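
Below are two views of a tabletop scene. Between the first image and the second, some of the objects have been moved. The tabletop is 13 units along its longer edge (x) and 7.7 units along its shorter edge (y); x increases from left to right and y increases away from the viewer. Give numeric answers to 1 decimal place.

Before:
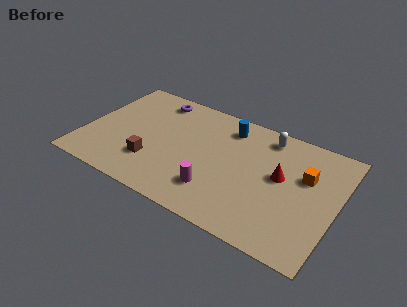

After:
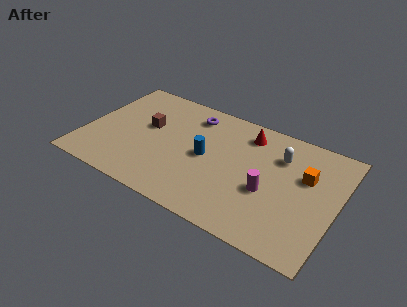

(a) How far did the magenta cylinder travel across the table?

2.8

The magenta cylinder was near (7.1, 1.9) before and (9.6, 3.1) after, so it travelled √(2.5² + 1.2²) ≈ 2.8 units.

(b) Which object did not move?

the orange cube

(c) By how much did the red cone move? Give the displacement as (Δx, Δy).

(-2.0, 2.0)

From the two frames, the red cone sits at roughly (10.1, 4.3) before and (8.1, 6.3) after.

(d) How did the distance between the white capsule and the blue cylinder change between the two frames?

+2.0

They were about 2.0 units apart before and 4.0 after — 2.0 units further apart.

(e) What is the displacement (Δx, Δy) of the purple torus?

(2.0, -0.3)

From the two frames, the purple torus sits at roughly (3.2, 6.6) before and (5.2, 6.3) after.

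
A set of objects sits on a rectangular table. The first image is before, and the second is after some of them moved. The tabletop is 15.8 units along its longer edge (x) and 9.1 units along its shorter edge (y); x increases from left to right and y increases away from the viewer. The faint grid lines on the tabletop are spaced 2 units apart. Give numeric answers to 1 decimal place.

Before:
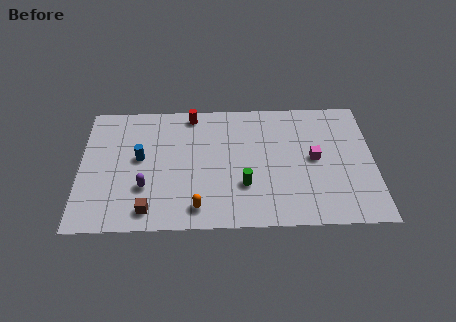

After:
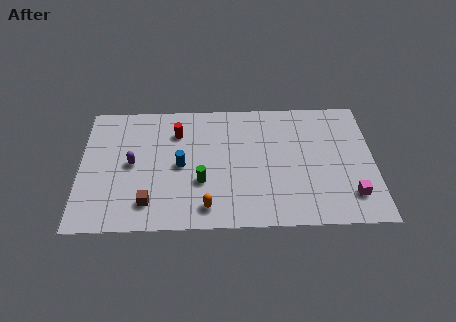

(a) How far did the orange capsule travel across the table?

0.5

From (6.3, 1.4) to (6.8, 1.4), the orange capsule covered √(0.5² + 0.0²) ≈ 0.5 units.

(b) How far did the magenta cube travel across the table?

3.3

From (12.6, 4.7) to (14.5, 2.0), the magenta cube covered √(1.9² + 2.7²) ≈ 3.3 units.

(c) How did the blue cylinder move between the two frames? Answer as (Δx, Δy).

(2.2, -0.6)

The blue cylinder was at about (3.2, 5.0) and moved to about (5.4, 4.4).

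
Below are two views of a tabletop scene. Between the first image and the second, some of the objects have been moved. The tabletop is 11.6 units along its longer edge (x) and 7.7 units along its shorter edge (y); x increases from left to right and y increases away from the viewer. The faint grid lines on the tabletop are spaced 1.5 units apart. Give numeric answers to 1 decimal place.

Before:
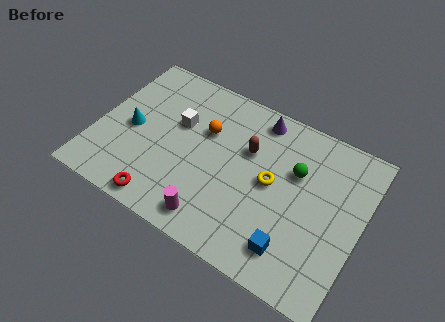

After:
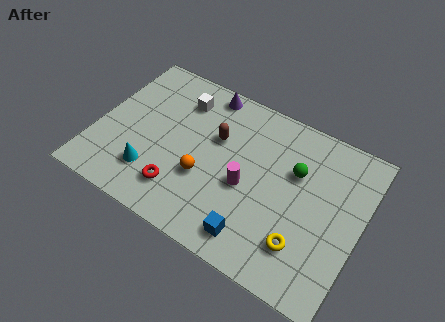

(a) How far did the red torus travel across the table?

1.1

From (3.4, 0.8) to (4.0, 1.7), the red torus covered √(0.6² + 0.9²) ≈ 1.1 units.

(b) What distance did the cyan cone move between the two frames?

2.1

The cyan cone moved from about (1.5, 3.6) to (2.7, 1.9), a distance of √(1.2² + 1.7²) ≈ 2.1.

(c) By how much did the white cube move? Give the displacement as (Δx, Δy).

(-0.1, 1.2)

The white cube was at about (3.4, 4.8) and moved to about (3.3, 6.0).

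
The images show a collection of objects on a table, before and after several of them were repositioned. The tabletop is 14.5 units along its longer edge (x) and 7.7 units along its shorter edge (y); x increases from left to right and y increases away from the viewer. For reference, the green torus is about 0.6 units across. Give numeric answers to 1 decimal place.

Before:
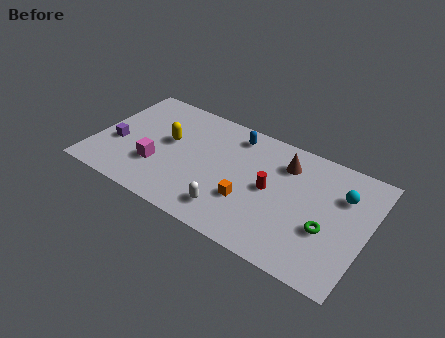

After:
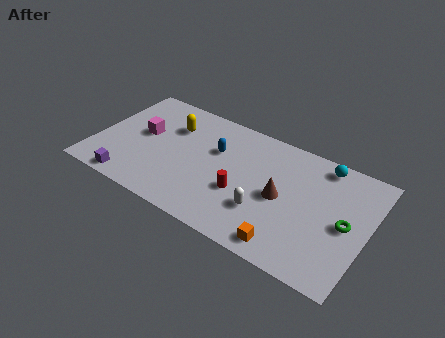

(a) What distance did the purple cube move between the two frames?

2.5

The purple cube was near (1.2, 3.0) before and (2.3, 0.8) after, so it travelled √(1.1² + 2.2²) ≈ 2.5 units.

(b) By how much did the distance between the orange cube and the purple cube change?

+1.2

They were about 7.2 units apart before and 8.4 after — 1.2 units further apart.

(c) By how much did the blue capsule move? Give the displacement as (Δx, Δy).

(-0.8, -1.5)

The blue capsule was at about (7.1, 6.5) and moved to about (6.3, 5.0).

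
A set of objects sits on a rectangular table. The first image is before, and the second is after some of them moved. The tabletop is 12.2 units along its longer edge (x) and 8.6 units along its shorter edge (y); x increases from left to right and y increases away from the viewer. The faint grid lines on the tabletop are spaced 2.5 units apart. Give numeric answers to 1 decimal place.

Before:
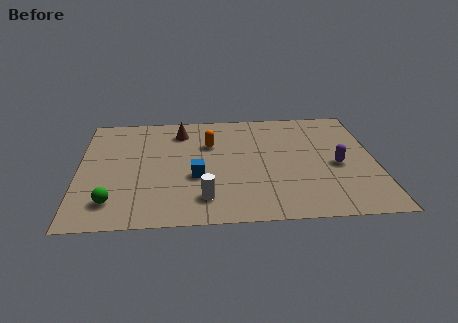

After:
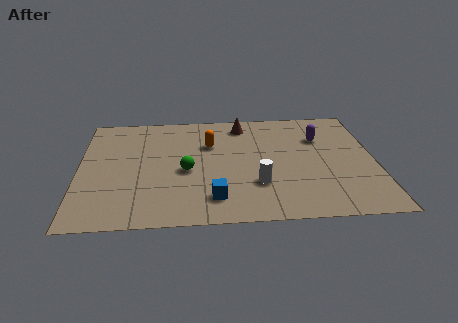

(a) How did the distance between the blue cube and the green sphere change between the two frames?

-1.4

The distance was about 3.8 in the first image and 2.4 in the second, so they moved 1.4 units closer together.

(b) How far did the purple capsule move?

2.3

From (10.6, 3.8) to (10.0, 6.0), the purple capsule covered √(0.6² + 2.2²) ≈ 2.3 units.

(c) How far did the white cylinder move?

2.4

The white cylinder moved from about (5.1, 1.7) to (7.3, 2.6), a distance of √(2.2² + 0.9²) ≈ 2.4.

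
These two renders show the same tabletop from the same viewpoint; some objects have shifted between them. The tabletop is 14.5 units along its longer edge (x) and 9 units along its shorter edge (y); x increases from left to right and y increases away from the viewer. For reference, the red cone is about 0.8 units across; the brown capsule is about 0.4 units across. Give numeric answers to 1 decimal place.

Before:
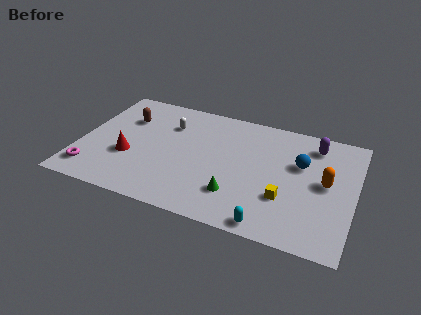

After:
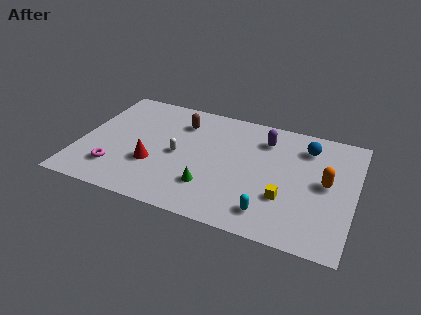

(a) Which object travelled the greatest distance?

the brown capsule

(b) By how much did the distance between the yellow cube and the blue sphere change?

+1.4

They were about 2.9 units apart before and 4.3 after — 1.4 units further apart.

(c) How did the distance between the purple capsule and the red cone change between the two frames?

-3.5

The distance was about 10.3 in the first image and 6.8 in the second, so they moved 3.5 units closer together.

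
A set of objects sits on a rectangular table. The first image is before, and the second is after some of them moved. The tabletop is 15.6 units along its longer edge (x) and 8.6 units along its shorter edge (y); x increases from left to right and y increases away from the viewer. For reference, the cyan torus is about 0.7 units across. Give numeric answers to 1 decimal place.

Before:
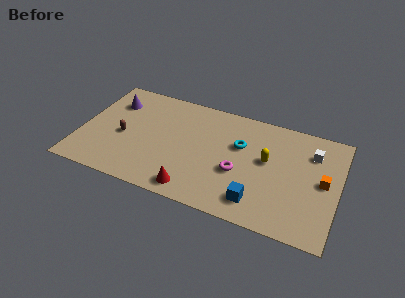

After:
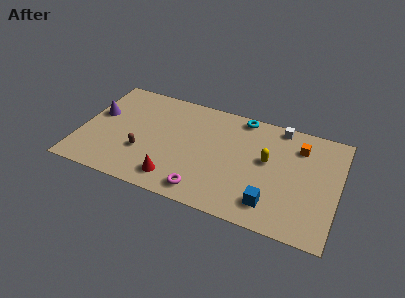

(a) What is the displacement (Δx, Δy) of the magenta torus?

(-1.9, -2.2)

From the two frames, the magenta torus sits at roughly (9.7, 3.4) before and (7.8, 1.2) after.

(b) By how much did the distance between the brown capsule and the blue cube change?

-0.7

The distance was about 8.7 in the first image and 8.0 in the second, so they moved 0.7 units closer together.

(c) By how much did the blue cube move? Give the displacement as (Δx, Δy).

(0.8, 0.1)

The blue cube started near (11.0, 1.6) and ended near (11.8, 1.7).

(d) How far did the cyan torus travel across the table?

2.3

The cyan torus moved from about (9.6, 5.5) to (9.5, 7.8), a distance of √(0.1² + 2.3²) ≈ 2.3.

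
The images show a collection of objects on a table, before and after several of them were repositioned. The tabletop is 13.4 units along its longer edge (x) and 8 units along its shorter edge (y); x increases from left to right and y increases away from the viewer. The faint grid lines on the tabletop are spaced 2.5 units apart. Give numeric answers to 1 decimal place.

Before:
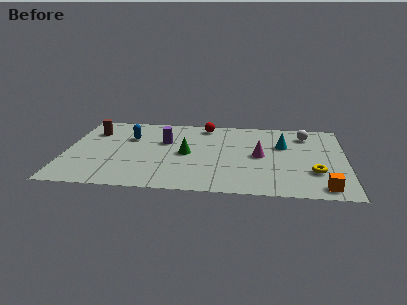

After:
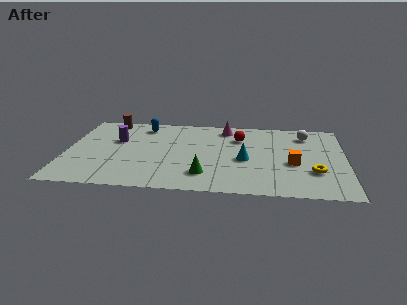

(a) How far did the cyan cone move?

2.5

The cyan cone was near (10.4, 5.2) before and (8.6, 3.5) after, so it travelled √(1.8² + 1.7²) ≈ 2.5 units.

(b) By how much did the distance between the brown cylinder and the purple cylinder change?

-1.4

They were about 3.6 units apart before and 2.2 after — 1.4 units closer together.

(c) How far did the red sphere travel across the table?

2.1

The red sphere moved from about (6.6, 7.0) to (8.3, 5.8), a distance of √(1.7² + 1.2²) ≈ 2.1.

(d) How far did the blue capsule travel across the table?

1.4

The blue capsule was near (3.0, 5.4) before and (3.6, 6.7) after, so it travelled √(0.6² + 1.3²) ≈ 1.4 units.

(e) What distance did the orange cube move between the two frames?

2.7

The orange cube moved from about (12.3, 1.0) to (10.9, 3.3), a distance of √(1.4² + 2.3²) ≈ 2.7.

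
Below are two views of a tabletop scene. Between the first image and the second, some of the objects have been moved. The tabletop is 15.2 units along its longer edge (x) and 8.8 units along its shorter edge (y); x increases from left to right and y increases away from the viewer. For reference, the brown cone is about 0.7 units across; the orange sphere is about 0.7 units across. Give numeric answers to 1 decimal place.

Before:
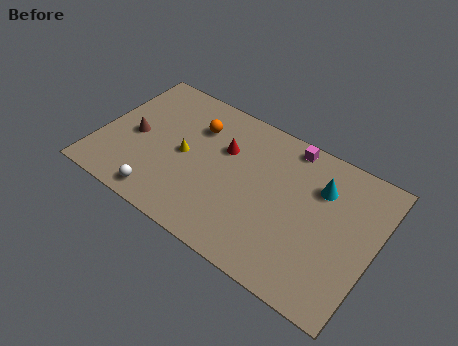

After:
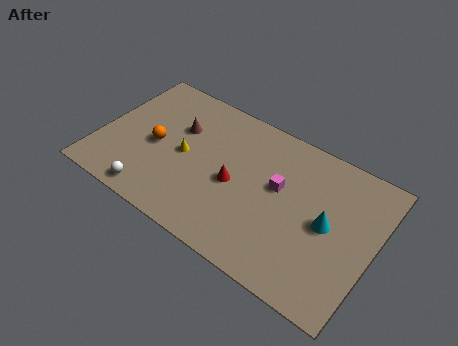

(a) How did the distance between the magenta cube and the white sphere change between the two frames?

-1.5

They were about 9.1 units apart before and 7.6 after — 1.5 units closer together.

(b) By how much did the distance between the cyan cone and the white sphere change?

+0.3

Before: roughly 9.5 units apart; after: 9.8. That's 0.3 units further apart.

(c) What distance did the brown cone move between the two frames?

2.8

From (1.9, 4.1) to (4.1, 5.8), the brown cone covered √(2.2² + 1.7²) ≈ 2.8 units.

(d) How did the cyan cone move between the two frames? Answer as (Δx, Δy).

(0.7, -1.9)

From the two frames, the cyan cone sits at roughly (12.0, 6.3) before and (12.7, 4.4) after.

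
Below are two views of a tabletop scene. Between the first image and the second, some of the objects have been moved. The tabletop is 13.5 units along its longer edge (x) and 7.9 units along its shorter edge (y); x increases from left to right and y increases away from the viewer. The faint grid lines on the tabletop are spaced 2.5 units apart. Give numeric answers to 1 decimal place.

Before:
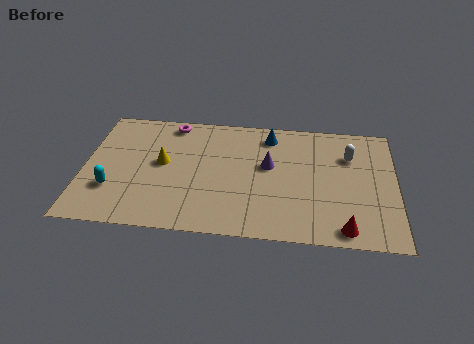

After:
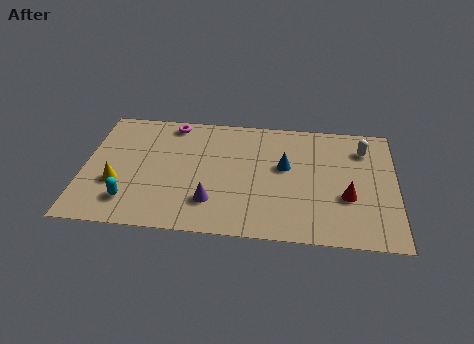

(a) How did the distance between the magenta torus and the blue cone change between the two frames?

+1.2

The distance was about 4.3 in the first image and 5.5 in the second, so they moved 1.2 units further apart.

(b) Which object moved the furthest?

the purple cone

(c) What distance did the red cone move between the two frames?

2.0

The red cone moved from about (11.3, 0.9) to (11.4, 2.9), a distance of √(0.1² + 2.0²) ≈ 2.0.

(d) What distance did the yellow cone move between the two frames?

2.4

From (3.4, 4.3) to (1.5, 2.8), the yellow cone covered √(1.9² + 1.5²) ≈ 2.4 units.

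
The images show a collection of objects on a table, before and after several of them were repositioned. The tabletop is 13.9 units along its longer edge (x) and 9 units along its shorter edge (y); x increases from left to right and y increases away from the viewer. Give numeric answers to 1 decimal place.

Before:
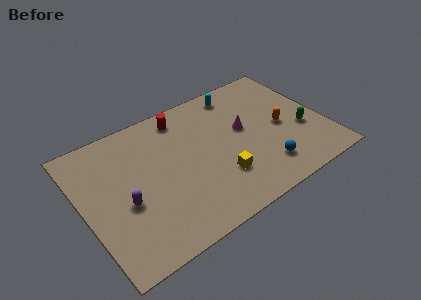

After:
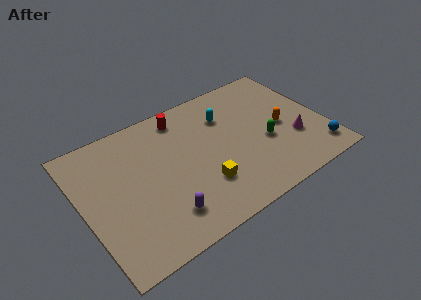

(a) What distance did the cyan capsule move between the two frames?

1.6

The cyan capsule moved from about (9.6, 7.8) to (8.6, 6.5), a distance of √(1.0² + 1.3²) ≈ 1.6.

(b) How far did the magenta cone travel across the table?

3.3

The magenta cone moved from about (9.4, 5.1) to (12.0, 3.0), a distance of √(2.6² + 2.1²) ≈ 3.3.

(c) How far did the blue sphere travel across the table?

3.1

The blue sphere was near (10.0, 1.9) before and (13.1, 1.5) after, so it travelled √(3.1² + 0.4²) ≈ 3.1 units.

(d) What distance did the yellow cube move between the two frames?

1.0

The yellow cube moved from about (7.5, 2.6) to (6.5, 2.6), a distance of √(1.0² + 0.0²) ≈ 1.0.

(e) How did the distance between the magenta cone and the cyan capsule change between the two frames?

+2.2

Before: roughly 2.7 units apart; after: 4.9. That's 2.2 units further apart.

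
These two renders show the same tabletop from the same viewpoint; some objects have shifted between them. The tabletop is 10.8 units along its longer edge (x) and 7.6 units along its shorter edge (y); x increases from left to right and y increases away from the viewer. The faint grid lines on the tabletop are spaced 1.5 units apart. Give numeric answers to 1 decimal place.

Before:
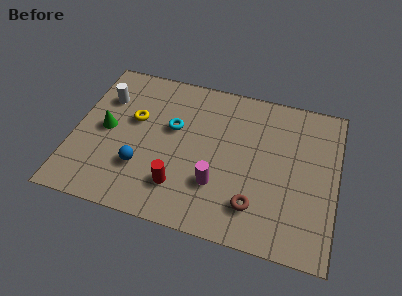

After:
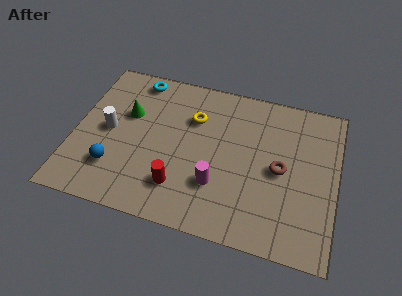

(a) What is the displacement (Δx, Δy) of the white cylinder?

(0.3, -1.6)

The white cylinder started near (1.1, 5.4) and ended near (1.4, 3.8).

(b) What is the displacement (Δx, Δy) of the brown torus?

(0.9, 2.0)

From the two frames, the brown torus sits at roughly (7.6, 1.7) before and (8.5, 3.7) after.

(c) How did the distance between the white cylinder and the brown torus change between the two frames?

-0.4

They were about 7.5 units apart before and 7.1 after — 0.4 units closer together.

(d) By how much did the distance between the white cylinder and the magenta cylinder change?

-1.0

The distance was about 5.8 in the first image and 4.8 in the second, so they moved 1.0 units closer together.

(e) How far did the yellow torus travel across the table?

2.5

From (2.4, 4.6) to (4.8, 5.3), the yellow torus covered √(2.4² + 0.7²) ≈ 2.5 units.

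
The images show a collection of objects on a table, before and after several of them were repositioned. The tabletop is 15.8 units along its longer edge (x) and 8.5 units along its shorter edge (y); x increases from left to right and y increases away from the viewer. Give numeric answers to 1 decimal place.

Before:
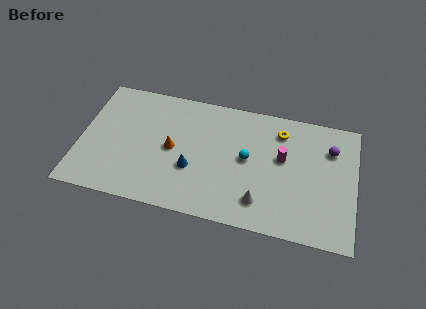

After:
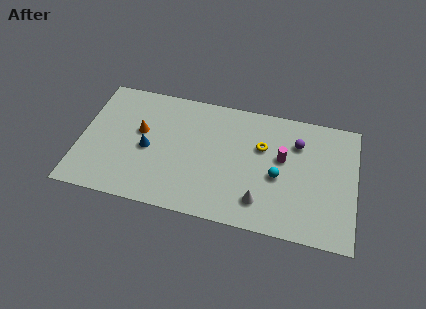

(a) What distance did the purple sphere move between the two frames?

1.9

The purple sphere moved from about (14.3, 6.2) to (12.4, 6.2), a distance of √(1.9² + 0.0²) ≈ 1.9.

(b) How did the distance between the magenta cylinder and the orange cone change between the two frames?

+1.8

The distance was about 6.4 in the first image and 8.2 in the second, so they moved 1.8 units further apart.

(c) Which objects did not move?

the white cone and the magenta cylinder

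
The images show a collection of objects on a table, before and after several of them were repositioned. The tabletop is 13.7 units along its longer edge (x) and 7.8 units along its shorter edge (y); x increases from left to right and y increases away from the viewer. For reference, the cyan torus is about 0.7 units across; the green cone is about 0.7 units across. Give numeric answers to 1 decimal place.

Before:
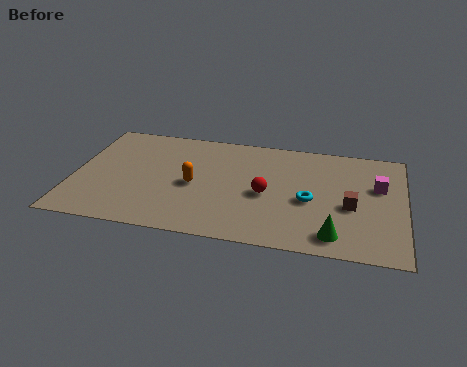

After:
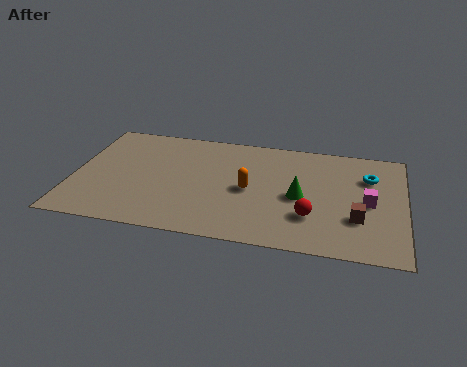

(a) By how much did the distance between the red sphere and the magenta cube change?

-2.1

The distance was about 4.8 in the first image and 2.7 in the second, so they moved 2.1 units closer together.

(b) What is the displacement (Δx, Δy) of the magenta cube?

(-0.4, -1.2)

From the two frames, the magenta cube sits at roughly (12.6, 4.9) before and (12.2, 3.7) after.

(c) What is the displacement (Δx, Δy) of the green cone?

(-1.5, 2.4)

From the two frames, the green cone sits at roughly (10.9, 1.2) before and (9.4, 3.6) after.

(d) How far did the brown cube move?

0.9

From (11.5, 3.3) to (11.8, 2.5), the brown cube covered √(0.3² + 0.8²) ≈ 0.9 units.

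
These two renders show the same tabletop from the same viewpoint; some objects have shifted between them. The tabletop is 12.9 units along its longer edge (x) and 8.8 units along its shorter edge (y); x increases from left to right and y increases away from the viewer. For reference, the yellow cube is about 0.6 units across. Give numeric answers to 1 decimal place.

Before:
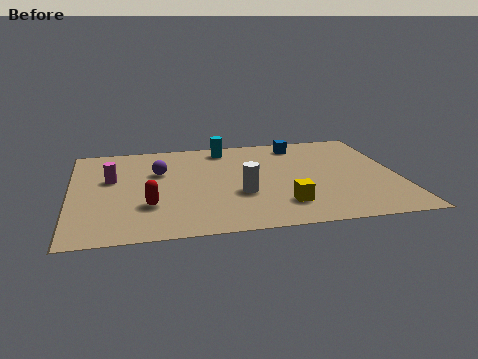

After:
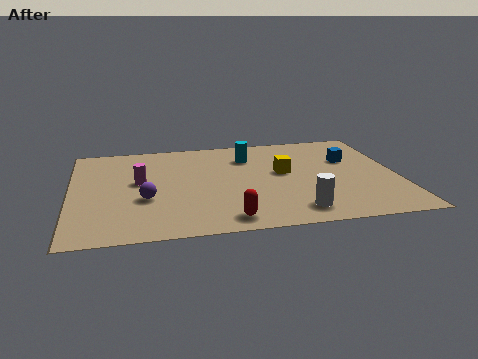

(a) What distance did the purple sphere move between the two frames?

2.5

From (3.5, 5.7) to (2.9, 3.3), the purple sphere covered √(0.6² + 2.4²) ≈ 2.5 units.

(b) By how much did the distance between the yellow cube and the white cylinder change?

+1.5

They were about 2.0 units apart before and 3.5 after — 1.5 units further apart.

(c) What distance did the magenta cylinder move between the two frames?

1.2

From (1.6, 5.3) to (2.7, 4.9), the magenta cylinder covered √(1.1² + 0.4²) ≈ 1.2 units.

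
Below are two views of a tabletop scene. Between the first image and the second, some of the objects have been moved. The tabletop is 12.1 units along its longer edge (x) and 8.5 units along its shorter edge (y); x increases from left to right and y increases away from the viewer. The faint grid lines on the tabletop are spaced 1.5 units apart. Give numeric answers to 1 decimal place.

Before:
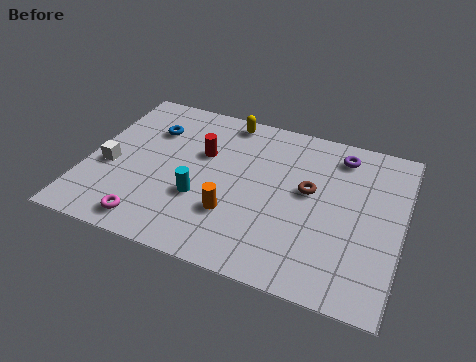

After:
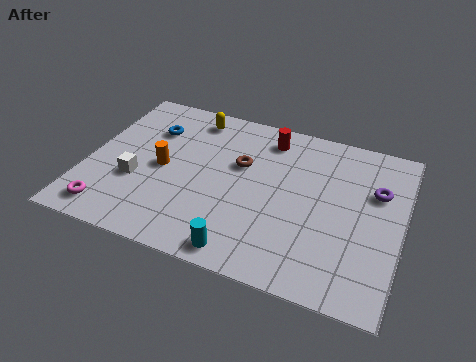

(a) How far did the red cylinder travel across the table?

2.9

From (4.3, 5.4) to (6.7, 7.1), the red cylinder covered √(2.4² + 1.7²) ≈ 2.9 units.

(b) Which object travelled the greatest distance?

the orange cylinder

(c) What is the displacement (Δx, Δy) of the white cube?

(1.1, -0.4)

The white cube started near (0.9, 3.5) and ended near (2.0, 3.1).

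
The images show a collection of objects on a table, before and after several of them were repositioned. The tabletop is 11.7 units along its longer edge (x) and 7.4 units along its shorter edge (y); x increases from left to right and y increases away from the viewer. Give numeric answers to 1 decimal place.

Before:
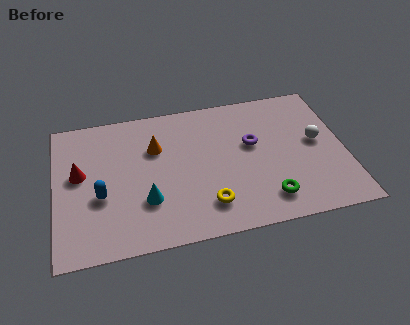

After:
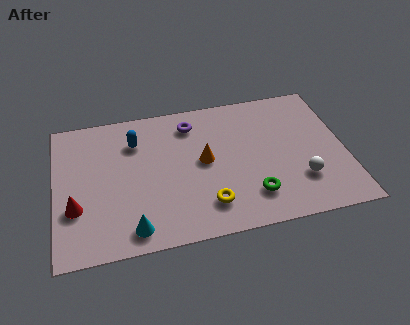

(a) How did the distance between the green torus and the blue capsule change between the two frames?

-0.9

Before: roughly 6.8 units apart; after: 5.9. That's 0.9 units closer together.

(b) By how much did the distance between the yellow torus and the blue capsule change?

+0.3

The distance was about 4.4 in the first image and 4.7 in the second, so they moved 0.3 units further apart.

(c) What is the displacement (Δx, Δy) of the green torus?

(-0.6, 0.3)

The green torus started near (8.4, 1.4) and ended near (7.8, 1.7).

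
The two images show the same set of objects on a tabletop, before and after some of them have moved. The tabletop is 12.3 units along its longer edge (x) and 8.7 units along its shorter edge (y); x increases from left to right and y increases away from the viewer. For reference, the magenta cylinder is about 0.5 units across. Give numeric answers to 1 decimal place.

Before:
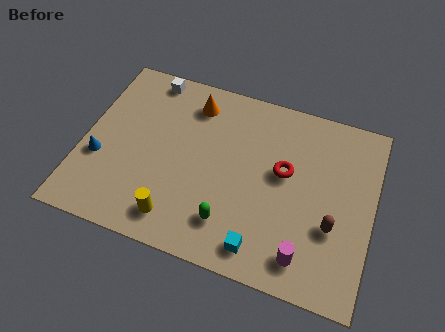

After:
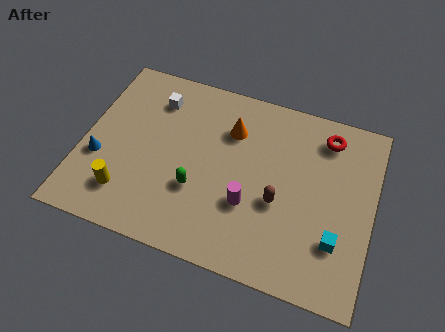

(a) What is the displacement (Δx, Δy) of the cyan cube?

(3.0, 1.3)

The cyan cube started near (7.9, 1.2) and ended near (10.9, 2.5).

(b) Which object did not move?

the blue cone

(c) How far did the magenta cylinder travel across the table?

3.0

The magenta cylinder moved from about (9.7, 1.4) to (7.2, 3.0), a distance of √(2.5² + 1.6²) ≈ 3.0.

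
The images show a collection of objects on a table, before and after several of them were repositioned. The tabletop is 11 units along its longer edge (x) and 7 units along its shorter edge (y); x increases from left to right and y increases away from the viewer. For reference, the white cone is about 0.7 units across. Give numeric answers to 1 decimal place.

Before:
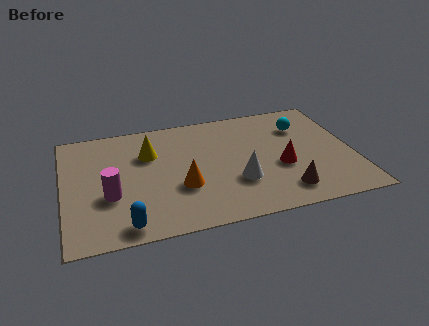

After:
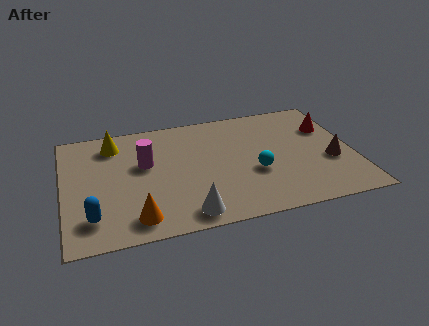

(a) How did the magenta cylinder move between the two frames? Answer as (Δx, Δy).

(1.4, 1.6)

From the two frames, the magenta cylinder sits at roughly (1.7, 2.6) before and (3.1, 4.2) after.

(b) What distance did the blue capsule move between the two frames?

1.4

The blue capsule moved from about (2.2, 0.8) to (1.0, 1.5), a distance of √(1.2² + 0.7²) ≈ 1.4.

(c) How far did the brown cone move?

2.4

The brown cone was near (8.2, 1.3) before and (10.1, 2.7) after, so it travelled √(1.9² + 1.4²) ≈ 2.4 units.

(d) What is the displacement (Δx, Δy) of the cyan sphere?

(-2.0, -2.4)

The cyan sphere started near (9.2, 5.1) and ended near (7.2, 2.7).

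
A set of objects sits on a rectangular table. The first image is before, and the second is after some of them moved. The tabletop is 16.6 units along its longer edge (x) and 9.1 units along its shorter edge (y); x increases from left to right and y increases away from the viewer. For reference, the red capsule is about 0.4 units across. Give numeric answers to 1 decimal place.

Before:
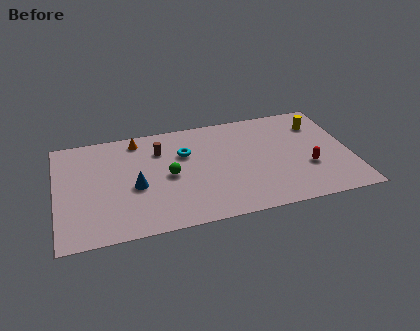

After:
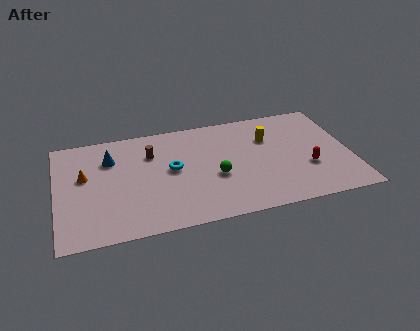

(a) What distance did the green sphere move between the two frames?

2.7

From (6.3, 4.4) to (8.9, 3.7), the green sphere covered √(2.6² + 0.7²) ≈ 2.7 units.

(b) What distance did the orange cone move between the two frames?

4.0

The orange cone moved from about (4.7, 7.9) to (1.6, 5.4), a distance of √(3.1² + 2.5²) ≈ 4.0.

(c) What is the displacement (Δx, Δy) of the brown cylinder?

(-0.5, -0.2)

From the two frames, the brown cylinder sits at roughly (5.9, 6.7) before and (5.4, 6.5) after.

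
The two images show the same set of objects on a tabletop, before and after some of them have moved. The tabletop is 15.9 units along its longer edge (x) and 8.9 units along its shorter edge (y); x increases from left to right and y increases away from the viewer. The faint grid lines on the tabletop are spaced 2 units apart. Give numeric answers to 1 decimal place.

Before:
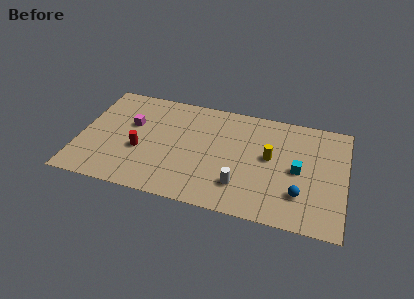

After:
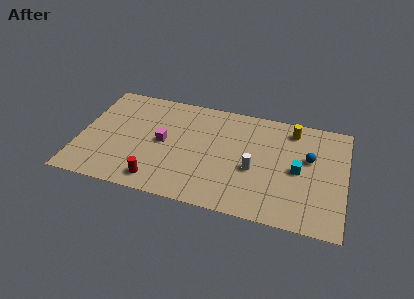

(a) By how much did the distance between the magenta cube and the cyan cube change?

-2.1

They were about 10.2 units apart before and 8.1 after — 2.1 units closer together.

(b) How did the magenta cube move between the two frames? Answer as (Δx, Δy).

(2.0, -1.0)

From the two frames, the magenta cube sits at roughly (3.0, 5.5) before and (5.0, 4.5) after.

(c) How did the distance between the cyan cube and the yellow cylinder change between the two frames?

+1.4

They were about 1.8 units apart before and 3.2 after — 1.4 units further apart.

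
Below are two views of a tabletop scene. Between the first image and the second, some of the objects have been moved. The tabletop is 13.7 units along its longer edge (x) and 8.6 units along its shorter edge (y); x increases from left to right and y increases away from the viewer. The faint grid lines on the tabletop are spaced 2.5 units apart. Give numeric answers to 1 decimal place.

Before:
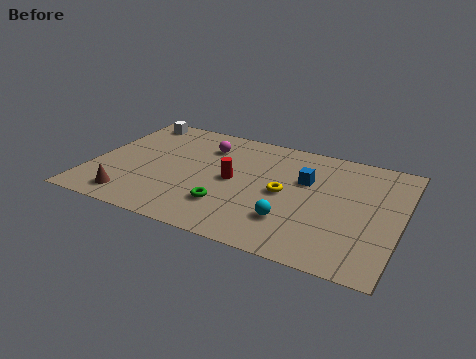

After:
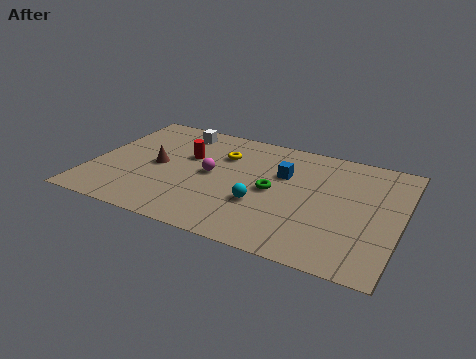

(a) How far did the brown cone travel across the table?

3.0

The brown cone moved from about (2.1, 1.3) to (2.9, 4.2), a distance of √(0.8² + 2.9²) ≈ 3.0.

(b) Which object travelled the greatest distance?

the yellow torus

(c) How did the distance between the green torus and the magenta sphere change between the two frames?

-1.7

Before: roughly 4.5 units apart; after: 2.8. That's 1.7 units closer together.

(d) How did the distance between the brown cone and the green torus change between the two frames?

+0.9

They were about 4.3 units apart before and 5.2 after — 0.9 units further apart.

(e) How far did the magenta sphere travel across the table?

2.2

The magenta sphere moved from about (4.8, 6.5) to (5.3, 4.4), a distance of √(0.5² + 2.1²) ≈ 2.2.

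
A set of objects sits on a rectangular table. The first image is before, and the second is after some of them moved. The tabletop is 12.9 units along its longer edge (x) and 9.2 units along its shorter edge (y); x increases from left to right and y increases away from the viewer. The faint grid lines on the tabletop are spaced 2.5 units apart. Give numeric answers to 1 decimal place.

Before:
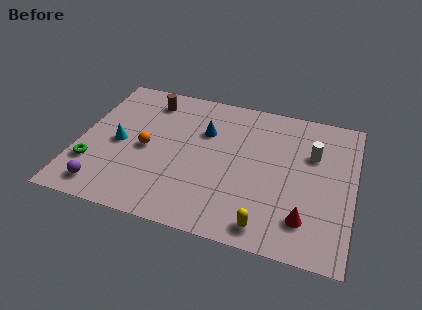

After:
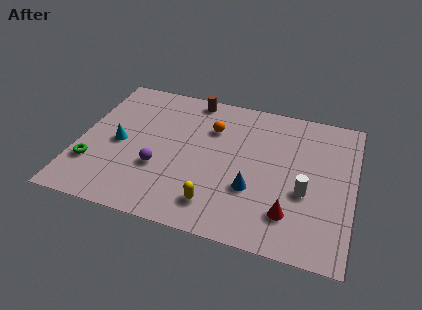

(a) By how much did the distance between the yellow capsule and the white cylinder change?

-0.9

The distance was about 5.3 in the first image and 4.4 in the second, so they moved 0.9 units closer together.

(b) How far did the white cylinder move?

2.5

The white cylinder was near (10.9, 6.1) before and (10.7, 3.6) after, so it travelled √(0.2² + 2.5²) ≈ 2.5 units.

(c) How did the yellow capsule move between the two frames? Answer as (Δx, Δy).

(-2.4, 0.6)

The yellow capsule started near (9.1, 1.1) and ended near (6.7, 1.7).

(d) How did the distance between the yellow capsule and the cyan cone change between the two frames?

-2.4

The distance was about 7.9 in the first image and 5.5 in the second, so they moved 2.4 units closer together.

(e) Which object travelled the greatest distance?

the blue cone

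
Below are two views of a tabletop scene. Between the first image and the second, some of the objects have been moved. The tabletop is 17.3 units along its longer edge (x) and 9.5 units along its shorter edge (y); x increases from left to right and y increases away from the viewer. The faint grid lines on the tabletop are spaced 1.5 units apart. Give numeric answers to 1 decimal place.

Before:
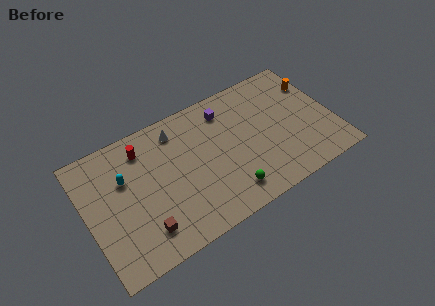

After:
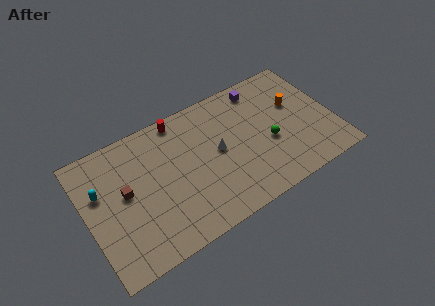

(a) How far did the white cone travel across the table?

3.8

From (6.7, 7.9) to (9.2, 5.0), the white cone covered √(2.5² + 2.9²) ≈ 3.8 units.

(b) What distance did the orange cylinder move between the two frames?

1.9

The orange cylinder was near (16.5, 6.9) before and (14.9, 5.9) after, so it travelled √(1.6² + 1.0²) ≈ 1.9 units.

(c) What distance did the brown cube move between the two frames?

3.3

From (3.5, 2.0) to (2.7, 5.2), the brown cube covered √(0.8² + 3.2²) ≈ 3.3 units.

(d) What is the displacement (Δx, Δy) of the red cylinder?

(2.7, 0.9)

The red cylinder started near (4.3, 7.7) and ended near (7.0, 8.6).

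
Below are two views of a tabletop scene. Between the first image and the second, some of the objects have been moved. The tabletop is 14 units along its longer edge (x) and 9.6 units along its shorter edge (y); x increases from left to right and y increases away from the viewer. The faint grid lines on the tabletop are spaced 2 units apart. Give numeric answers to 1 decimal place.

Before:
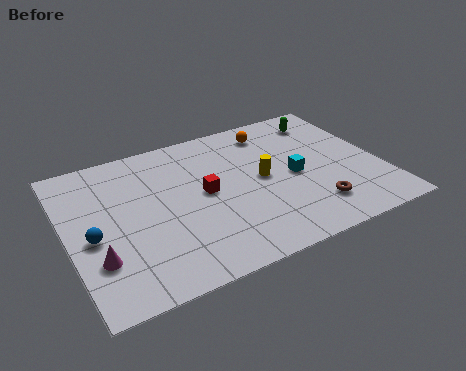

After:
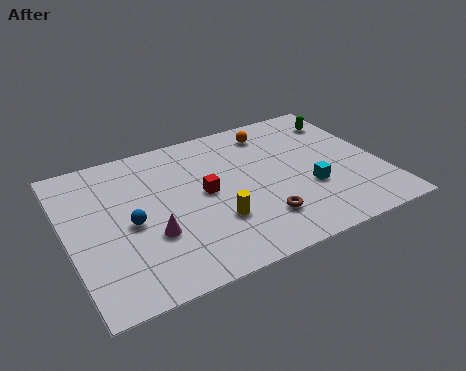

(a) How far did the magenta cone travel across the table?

2.5

The magenta cone moved from about (1.1, 2.8) to (3.5, 3.3), a distance of √(2.4² + 0.5²) ≈ 2.5.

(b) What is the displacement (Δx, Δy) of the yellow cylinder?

(-2.4, -1.9)

The yellow cylinder started near (8.7, 4.9) and ended near (6.3, 3.0).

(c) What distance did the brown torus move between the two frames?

2.4

The brown torus was near (10.6, 2.1) before and (8.2, 2.3) after, so it travelled √(2.4² + 0.2²) ≈ 2.4 units.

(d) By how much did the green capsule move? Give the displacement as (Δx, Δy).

(0.8, -0.3)

The green capsule started near (12.1, 7.9) and ended near (12.9, 7.6).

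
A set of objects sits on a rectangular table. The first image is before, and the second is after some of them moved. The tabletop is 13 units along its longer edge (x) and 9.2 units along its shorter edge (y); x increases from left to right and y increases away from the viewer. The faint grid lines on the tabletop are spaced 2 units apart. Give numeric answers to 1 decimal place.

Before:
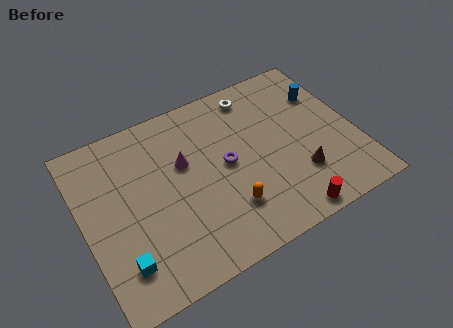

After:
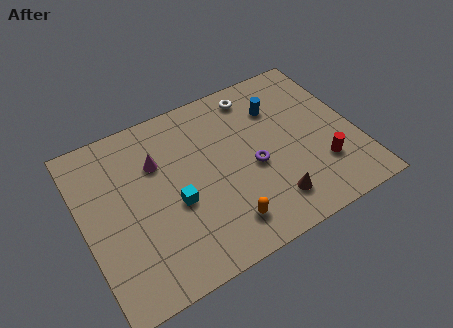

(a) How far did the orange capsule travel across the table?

0.8

From (6.5, 2.4) to (6.2, 1.7), the orange capsule covered √(0.3² + 0.7²) ≈ 0.8 units.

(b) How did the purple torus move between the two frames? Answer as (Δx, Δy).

(1.2, -0.7)

From the two frames, the purple torus sits at roughly (6.8, 4.7) before and (8.0, 4.0) after.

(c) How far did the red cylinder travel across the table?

2.7

The red cylinder was near (9.1, 0.8) before and (11.1, 2.6) after, so it travelled √(2.0² + 1.8²) ≈ 2.7 units.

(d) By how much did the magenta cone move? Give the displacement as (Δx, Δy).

(-1.2, 0.6)

The magenta cone was at about (4.9, 5.7) and moved to about (3.7, 6.3).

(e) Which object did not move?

the white torus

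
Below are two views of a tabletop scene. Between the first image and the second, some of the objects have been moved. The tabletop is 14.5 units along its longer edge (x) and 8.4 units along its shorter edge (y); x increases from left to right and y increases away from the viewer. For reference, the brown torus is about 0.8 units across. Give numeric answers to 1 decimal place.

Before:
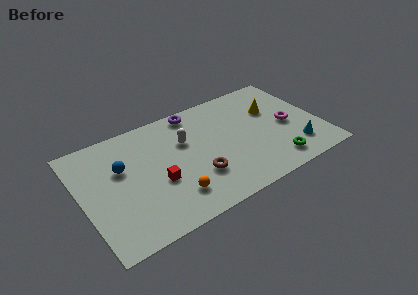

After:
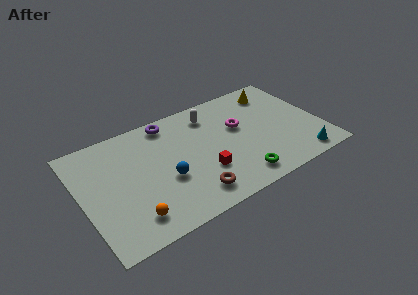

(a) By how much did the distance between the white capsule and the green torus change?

-0.8

They were about 6.4 units apart before and 5.6 after — 0.8 units closer together.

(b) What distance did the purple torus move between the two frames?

1.6

From (7.3, 7.5) to (5.7, 7.4), the purple torus covered √(1.6² + 0.1²) ≈ 1.6 units.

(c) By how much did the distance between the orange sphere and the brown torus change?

+1.9

They were about 1.7 units apart before and 3.6 after — 1.9 units further apart.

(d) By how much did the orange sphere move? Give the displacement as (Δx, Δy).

(-2.5, -0.3)

The orange sphere was at about (5.1, 1.9) and moved to about (2.6, 1.6).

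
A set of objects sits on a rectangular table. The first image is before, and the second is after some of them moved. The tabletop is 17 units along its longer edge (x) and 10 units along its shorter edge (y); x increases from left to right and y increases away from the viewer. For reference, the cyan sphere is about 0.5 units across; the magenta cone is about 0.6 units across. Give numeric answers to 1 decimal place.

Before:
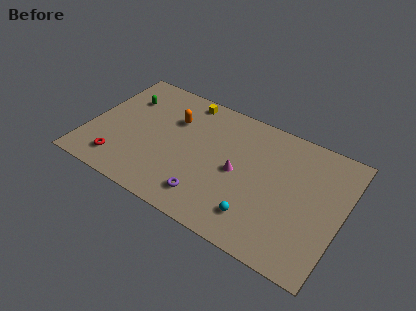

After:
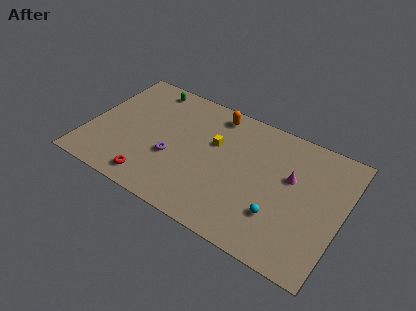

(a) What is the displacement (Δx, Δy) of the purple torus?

(-2.7, 1.9)

From the two frames, the purple torus sits at roughly (8.5, 1.9) before and (5.8, 3.8) after.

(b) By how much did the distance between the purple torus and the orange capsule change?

-0.5

Before: roughly 5.9 units apart; after: 5.4. That's 0.5 units closer together.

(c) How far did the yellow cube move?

3.5

From (5.9, 8.9) to (8.3, 6.3), the yellow cube covered √(2.4² + 2.6²) ≈ 3.5 units.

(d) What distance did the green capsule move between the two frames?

2.1

From (2.0, 7.2) to (3.3, 8.8), the green capsule covered √(1.3² + 1.6²) ≈ 2.1 units.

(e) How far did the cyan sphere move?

1.5

From (11.8, 2.1) to (13.1, 2.9), the cyan sphere covered √(1.3² + 0.8²) ≈ 1.5 units.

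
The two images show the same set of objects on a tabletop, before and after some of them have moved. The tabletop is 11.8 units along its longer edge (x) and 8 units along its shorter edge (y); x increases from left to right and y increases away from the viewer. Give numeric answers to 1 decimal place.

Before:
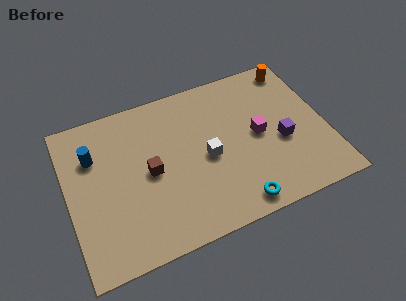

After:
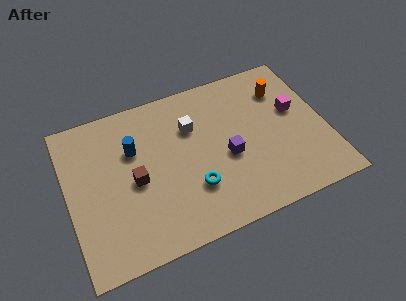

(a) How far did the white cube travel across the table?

1.9

The white cube moved from about (6.3, 3.7) to (5.8, 5.5), a distance of √(0.5² + 1.8²) ≈ 1.9.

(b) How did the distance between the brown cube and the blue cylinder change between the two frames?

-1.3

The distance was about 2.9 in the first image and 1.6 in the second, so they moved 1.3 units closer together.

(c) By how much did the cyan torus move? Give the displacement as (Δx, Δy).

(-1.8, 1.5)

From the two frames, the cyan torus sits at roughly (7.3, 0.9) before and (5.5, 2.4) after.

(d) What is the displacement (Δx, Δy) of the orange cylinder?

(-0.7, -1.0)

The orange cylinder was at about (10.8, 7.0) and moved to about (10.1, 6.0).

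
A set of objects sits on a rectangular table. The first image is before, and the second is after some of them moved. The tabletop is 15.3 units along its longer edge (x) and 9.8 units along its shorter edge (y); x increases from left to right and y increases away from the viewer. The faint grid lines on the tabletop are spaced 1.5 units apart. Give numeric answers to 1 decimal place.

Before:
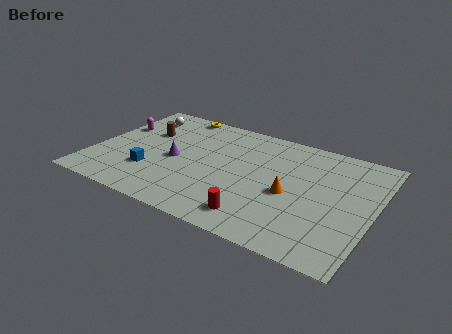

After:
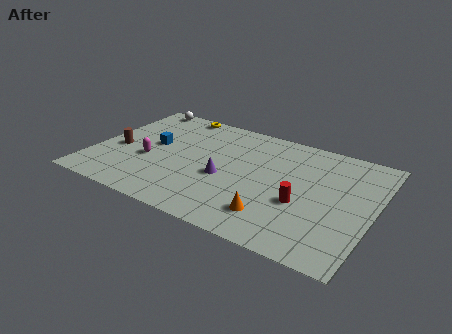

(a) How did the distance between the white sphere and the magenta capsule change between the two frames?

+3.5

The distance was about 1.8 in the first image and 5.3 in the second, so they moved 3.5 units further apart.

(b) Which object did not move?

the yellow torus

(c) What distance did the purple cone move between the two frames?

2.8

The purple cone moved from about (4.5, 4.5) to (7.3, 4.1), a distance of √(2.8² + 0.4²) ≈ 2.8.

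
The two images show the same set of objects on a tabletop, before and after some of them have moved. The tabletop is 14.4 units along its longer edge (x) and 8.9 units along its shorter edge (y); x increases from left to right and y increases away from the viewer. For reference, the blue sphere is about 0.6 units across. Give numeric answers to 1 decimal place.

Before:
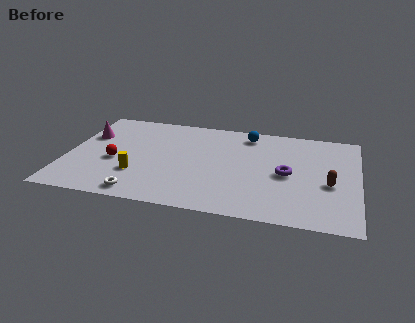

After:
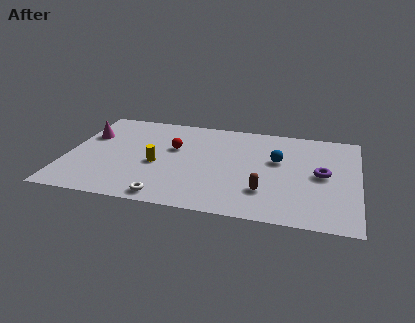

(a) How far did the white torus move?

1.3

The white torus was near (3.9, 1.0) before and (5.2, 0.9) after, so it travelled √(1.3² + 0.1²) ≈ 1.3 units.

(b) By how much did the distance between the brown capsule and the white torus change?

-4.6

Before: roughly 9.5 units apart; after: 4.9. That's 4.6 units closer together.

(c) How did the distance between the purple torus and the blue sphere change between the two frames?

-1.6

They were about 4.0 units apart before and 2.4 after — 1.6 units closer together.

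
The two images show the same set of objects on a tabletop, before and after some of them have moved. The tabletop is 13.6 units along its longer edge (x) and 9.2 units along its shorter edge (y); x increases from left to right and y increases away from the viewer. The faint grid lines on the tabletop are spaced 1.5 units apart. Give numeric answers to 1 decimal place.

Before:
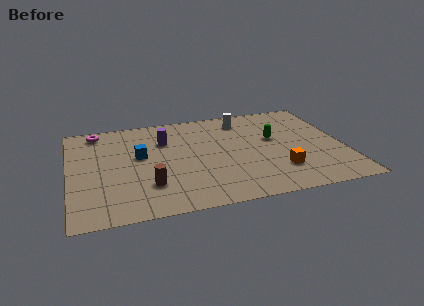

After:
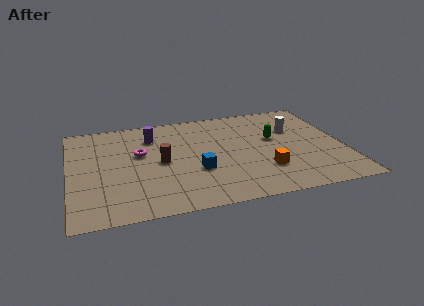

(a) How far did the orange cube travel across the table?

0.7

From (10.2, 2.4) to (9.5, 2.6), the orange cube covered √(0.7² + 0.2²) ≈ 0.7 units.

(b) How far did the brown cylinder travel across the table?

2.1

The brown cylinder moved from about (3.8, 2.5) to (4.5, 4.5), a distance of √(0.7² + 2.0²) ≈ 2.1.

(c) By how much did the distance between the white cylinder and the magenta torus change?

+0.5

They were about 7.3 units apart before and 7.8 after — 0.5 units further apart.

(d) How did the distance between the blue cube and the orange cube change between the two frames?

-3.9

Before: roughly 7.3 units apart; after: 3.4. That's 3.9 units closer together.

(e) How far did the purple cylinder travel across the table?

0.8

The purple cylinder moved from about (4.8, 6.5) to (4.2, 7.0), a distance of √(0.6² + 0.5²) ≈ 0.8.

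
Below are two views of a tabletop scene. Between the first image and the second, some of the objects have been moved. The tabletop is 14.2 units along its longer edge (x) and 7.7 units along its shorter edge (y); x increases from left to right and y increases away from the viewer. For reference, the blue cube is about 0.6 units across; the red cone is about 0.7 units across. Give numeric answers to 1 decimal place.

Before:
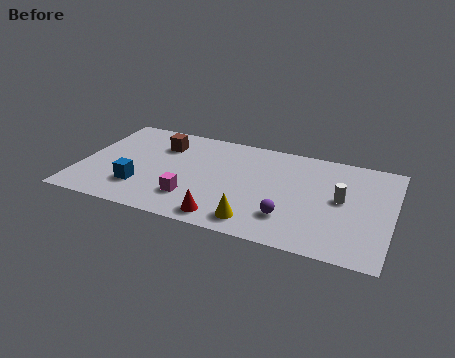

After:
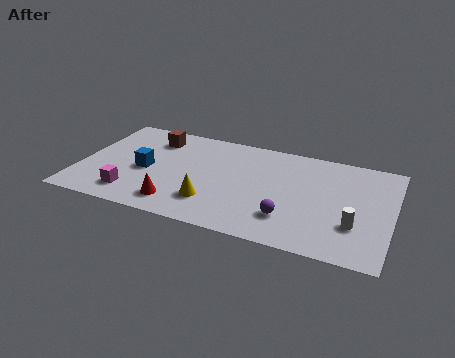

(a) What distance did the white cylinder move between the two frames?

1.8

The white cylinder was near (11.9, 4.1) before and (12.6, 2.4) after, so it travelled √(0.7² + 1.7²) ≈ 1.8 units.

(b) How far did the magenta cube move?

2.7

From (5.3, 2.0) to (2.6, 1.5), the magenta cube covered √(2.7² + 0.5²) ≈ 2.7 units.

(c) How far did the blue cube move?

1.4

The blue cube moved from about (2.9, 2.1) to (3.0, 3.5), a distance of √(0.1² + 1.4²) ≈ 1.4.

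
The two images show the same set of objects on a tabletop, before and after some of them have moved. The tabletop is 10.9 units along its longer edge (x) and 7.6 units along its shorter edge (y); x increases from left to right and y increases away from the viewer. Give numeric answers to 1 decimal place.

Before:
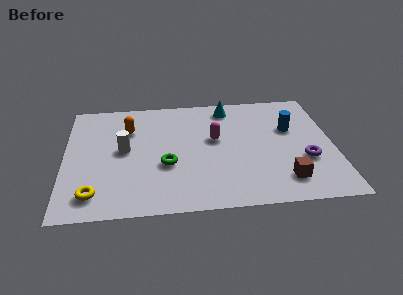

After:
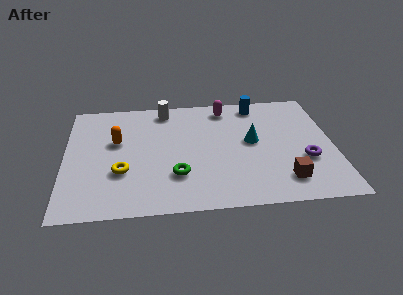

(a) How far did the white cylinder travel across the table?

3.1

The white cylinder moved from about (2.4, 4.0) to (4.1, 6.6), a distance of √(1.7² + 2.6²) ≈ 3.1.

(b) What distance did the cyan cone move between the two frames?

2.6

The cyan cone was near (6.7, 6.5) before and (7.6, 4.1) after, so it travelled √(0.9² + 2.4²) ≈ 2.6 units.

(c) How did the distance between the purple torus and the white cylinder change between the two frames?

-0.6

Before: roughly 7.4 units apart; after: 6.8. That's 0.6 units closer together.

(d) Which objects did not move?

the purple torus and the brown cube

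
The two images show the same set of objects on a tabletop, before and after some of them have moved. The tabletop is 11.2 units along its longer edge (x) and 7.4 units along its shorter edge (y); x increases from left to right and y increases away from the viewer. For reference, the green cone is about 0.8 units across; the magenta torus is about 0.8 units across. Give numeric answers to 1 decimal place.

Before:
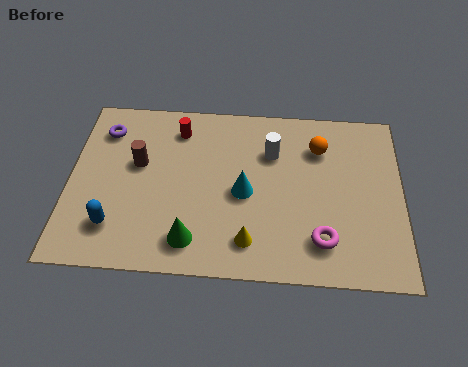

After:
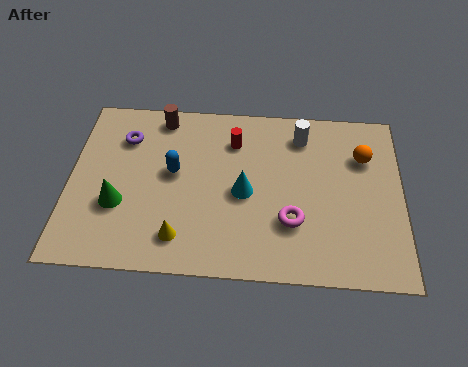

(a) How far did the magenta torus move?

1.2

The magenta torus moved from about (8.5, 1.6) to (7.5, 2.3), a distance of √(1.0² + 0.7²) ≈ 1.2.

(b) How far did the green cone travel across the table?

2.8

From (4.2, 1.3) to (1.7, 2.6), the green cone covered √(2.5² + 1.3²) ≈ 2.8 units.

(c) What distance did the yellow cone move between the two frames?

2.3

The yellow cone moved from about (6.1, 1.4) to (3.8, 1.4), a distance of √(2.3² + 0.0²) ≈ 2.3.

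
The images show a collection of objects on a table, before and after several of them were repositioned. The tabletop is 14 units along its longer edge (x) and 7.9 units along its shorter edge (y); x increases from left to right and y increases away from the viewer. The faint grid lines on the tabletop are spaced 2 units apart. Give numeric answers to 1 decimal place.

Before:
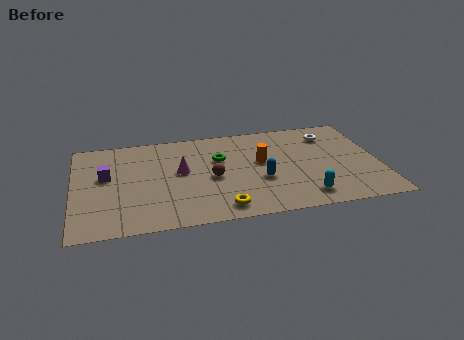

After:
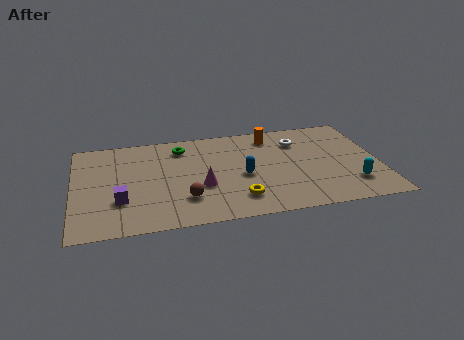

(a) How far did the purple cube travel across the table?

2.2

From (1.5, 4.6) to (2.1, 2.5), the purple cube covered √(0.6² + 2.1²) ≈ 2.2 units.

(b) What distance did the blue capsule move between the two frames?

0.9

The blue capsule moved from about (8.5, 3.0) to (7.7, 3.5), a distance of √(0.8² + 0.5²) ≈ 0.9.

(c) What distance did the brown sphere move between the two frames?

2.0

The brown sphere was near (6.3, 3.6) before and (5.0, 2.1) after, so it travelled √(1.3² + 1.5²) ≈ 2.0 units.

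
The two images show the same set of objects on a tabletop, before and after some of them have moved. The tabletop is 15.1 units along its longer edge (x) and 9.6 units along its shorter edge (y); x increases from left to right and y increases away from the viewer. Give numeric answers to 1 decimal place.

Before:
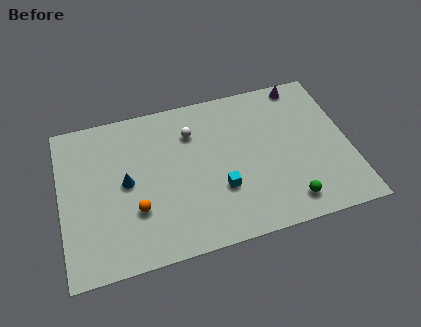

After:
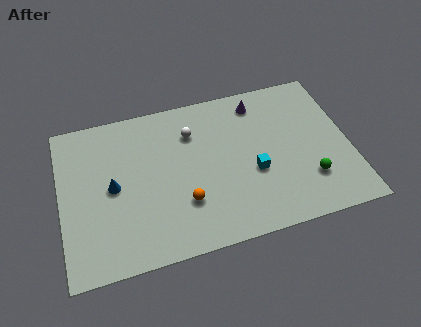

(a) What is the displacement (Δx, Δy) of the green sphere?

(1.2, 1.1)

The green sphere was at about (11.6, 1.5) and moved to about (12.8, 2.6).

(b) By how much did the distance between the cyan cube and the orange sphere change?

-0.6

Before: roughly 4.4 units apart; after: 3.8. That's 0.6 units closer together.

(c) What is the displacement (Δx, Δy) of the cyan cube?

(1.8, 0.6)

The cyan cube was at about (8.2, 3.2) and moved to about (10.0, 3.8).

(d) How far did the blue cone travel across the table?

0.7

The blue cone was near (3.4, 4.9) before and (2.7, 4.8) after, so it travelled √(0.7² + 0.1²) ≈ 0.7 units.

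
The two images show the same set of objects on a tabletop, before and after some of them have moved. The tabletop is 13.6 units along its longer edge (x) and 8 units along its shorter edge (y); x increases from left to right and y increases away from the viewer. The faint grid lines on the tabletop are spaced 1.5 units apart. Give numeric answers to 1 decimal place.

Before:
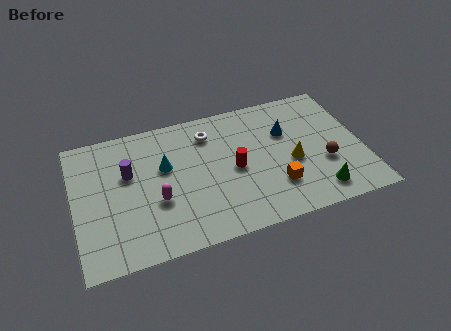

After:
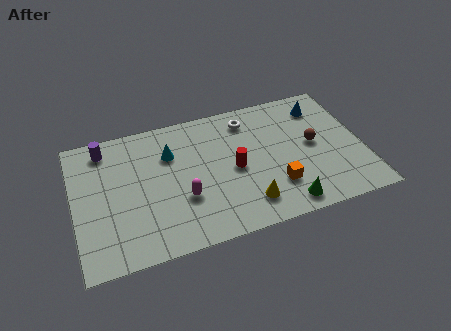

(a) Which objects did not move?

the red cylinder and the orange cube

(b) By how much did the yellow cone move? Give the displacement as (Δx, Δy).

(-2.3, -1.8)

The yellow cone was at about (10.2, 3.4) and moved to about (7.9, 1.6).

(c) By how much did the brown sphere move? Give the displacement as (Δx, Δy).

(-0.4, 1.3)

From the two frames, the brown sphere sits at roughly (11.7, 2.9) before and (11.3, 4.2) after.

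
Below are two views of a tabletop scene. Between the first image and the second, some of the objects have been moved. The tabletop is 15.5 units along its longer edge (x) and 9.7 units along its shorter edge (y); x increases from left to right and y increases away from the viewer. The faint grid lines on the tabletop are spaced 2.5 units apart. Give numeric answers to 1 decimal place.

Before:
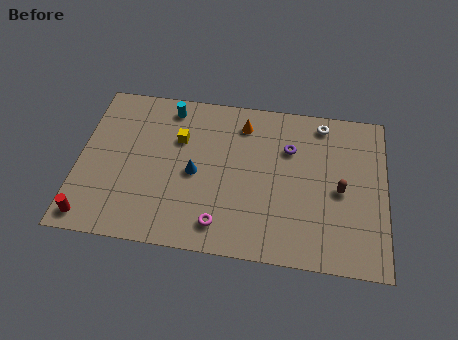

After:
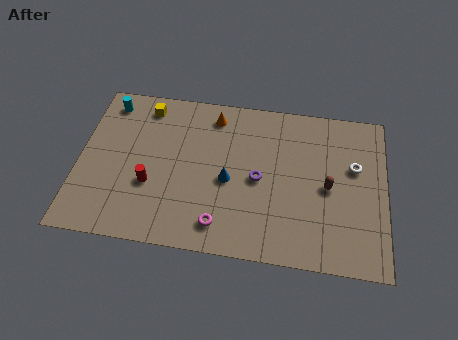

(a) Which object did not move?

the magenta torus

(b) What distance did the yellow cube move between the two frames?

2.5

The yellow cube was near (5.0, 6.5) before and (3.2, 8.3) after, so it travelled √(1.8² + 1.8²) ≈ 2.5 units.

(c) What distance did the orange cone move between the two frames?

1.5

The orange cone was near (8.2, 7.9) before and (6.7, 8.2) after, so it travelled √(1.5² + 0.3²) ≈ 1.5 units.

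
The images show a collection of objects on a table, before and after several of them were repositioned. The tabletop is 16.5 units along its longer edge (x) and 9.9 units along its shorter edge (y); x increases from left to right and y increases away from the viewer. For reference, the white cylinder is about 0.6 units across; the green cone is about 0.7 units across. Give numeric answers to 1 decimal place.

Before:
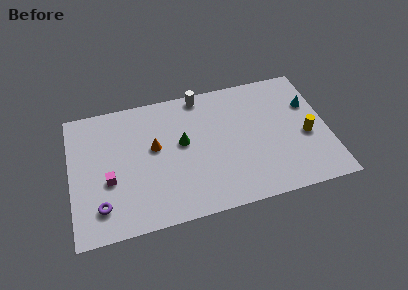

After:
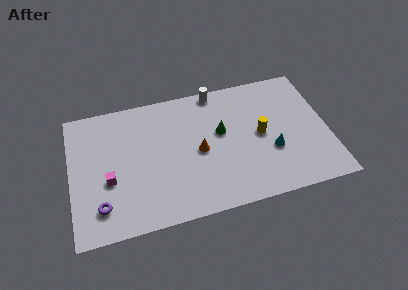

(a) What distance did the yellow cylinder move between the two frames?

3.0

From (15.1, 4.2) to (12.2, 5.0), the yellow cylinder covered √(2.9² + 0.8²) ≈ 3.0 units.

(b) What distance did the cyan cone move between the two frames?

4.0

The cyan cone was near (15.5, 6.6) before and (12.8, 3.6) after, so it travelled √(2.7² + 3.0²) ≈ 4.0 units.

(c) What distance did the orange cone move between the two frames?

3.0

From (5.4, 5.7) to (8.2, 4.7), the orange cone covered √(2.8² + 1.0²) ≈ 3.0 units.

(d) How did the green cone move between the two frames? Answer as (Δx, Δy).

(2.5, 0.2)

The green cone started near (7.2, 5.6) and ended near (9.7, 5.8).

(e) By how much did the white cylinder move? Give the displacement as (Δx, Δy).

(1.0, 0.1)

The white cylinder started near (8.6, 9.0) and ended near (9.6, 9.1).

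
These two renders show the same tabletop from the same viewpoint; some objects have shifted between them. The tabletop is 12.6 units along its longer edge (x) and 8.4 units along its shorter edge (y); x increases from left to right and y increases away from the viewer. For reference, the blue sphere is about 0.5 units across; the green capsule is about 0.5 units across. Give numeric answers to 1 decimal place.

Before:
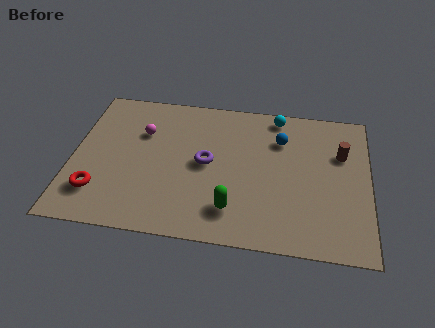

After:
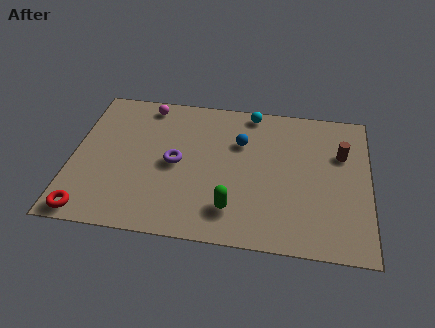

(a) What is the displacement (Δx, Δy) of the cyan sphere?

(-1.1, 0.1)

From the two frames, the cyan sphere sits at roughly (8.6, 7.5) before and (7.5, 7.6) after.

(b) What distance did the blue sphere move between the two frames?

1.7

From (8.8, 6.1) to (7.1, 5.7), the blue sphere covered √(1.7² + 0.4²) ≈ 1.7 units.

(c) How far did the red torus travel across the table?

1.2

The red torus was near (1.2, 2.0) before and (0.9, 0.8) after, so it travelled √(0.3² + 1.2²) ≈ 1.2 units.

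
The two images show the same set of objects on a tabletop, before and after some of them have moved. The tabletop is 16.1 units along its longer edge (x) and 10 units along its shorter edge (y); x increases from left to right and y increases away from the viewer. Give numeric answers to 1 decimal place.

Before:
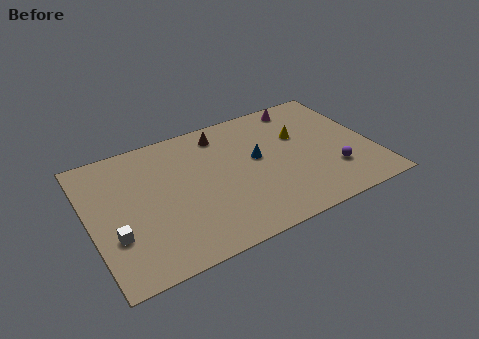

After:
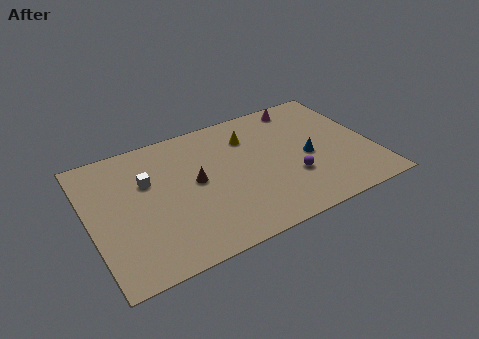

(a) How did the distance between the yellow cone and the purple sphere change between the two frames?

+0.7

Before: roughly 3.9 units apart; after: 4.6. That's 0.7 units further apart.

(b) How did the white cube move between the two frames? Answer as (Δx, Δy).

(2.2, 3.2)

From the two frames, the white cube sits at roughly (1.2, 3.3) before and (3.4, 6.5) after.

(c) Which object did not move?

the magenta cone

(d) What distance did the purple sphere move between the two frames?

2.4

The purple sphere was near (13.6, 2.8) before and (11.3, 3.3) after, so it travelled √(2.3² + 0.5²) ≈ 2.4 units.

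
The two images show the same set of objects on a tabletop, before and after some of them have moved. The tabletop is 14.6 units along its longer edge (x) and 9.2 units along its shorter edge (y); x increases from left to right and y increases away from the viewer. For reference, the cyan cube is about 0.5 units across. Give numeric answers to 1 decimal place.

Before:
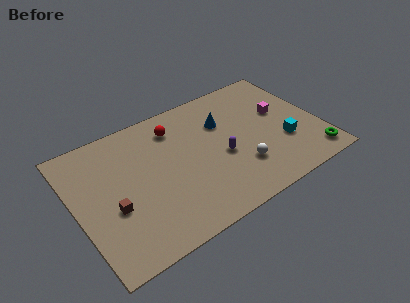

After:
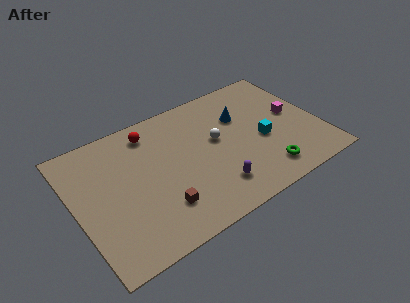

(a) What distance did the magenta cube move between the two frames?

0.9

The magenta cube moved from about (12.5, 5.4) to (13.2, 4.9), a distance of √(0.7² + 0.5²) ≈ 0.9.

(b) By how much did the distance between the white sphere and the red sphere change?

-1.3

Before: roughly 5.7 units apart; after: 4.4. That's 1.3 units closer together.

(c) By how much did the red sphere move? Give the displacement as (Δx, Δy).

(-1.4, 0.4)

From the two frames, the red sphere sits at roughly (6.3, 7.3) before and (4.9, 7.7) after.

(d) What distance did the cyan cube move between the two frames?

1.4

The cyan cube moved from about (12.3, 3.1) to (11.1, 3.9), a distance of √(1.2² + 0.8²) ≈ 1.4.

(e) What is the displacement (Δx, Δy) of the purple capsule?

(-0.8, -1.9)

The purple capsule was at about (8.6, 3.9) and moved to about (7.8, 2.0).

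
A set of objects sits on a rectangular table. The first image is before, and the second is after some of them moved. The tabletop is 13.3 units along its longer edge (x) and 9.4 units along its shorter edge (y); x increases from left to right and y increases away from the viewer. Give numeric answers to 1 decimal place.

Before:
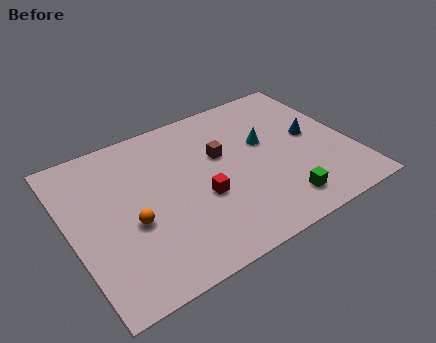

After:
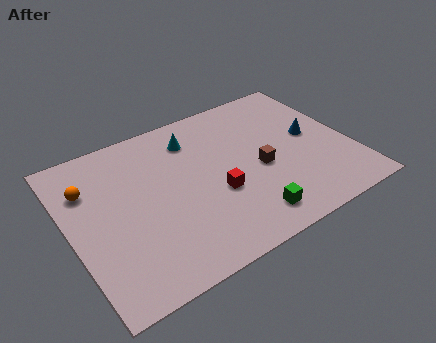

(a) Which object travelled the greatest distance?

the cyan cone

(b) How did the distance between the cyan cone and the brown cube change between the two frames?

+2.2

They were about 2.1 units apart before and 4.3 after — 2.2 units further apart.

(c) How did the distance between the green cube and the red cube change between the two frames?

-1.6

The distance was about 4.0 in the first image and 2.4 in the second, so they moved 1.6 units closer together.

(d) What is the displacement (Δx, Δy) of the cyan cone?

(-3.2, 1.8)

The cyan cone started near (9.4, 5.6) and ended near (6.2, 7.4).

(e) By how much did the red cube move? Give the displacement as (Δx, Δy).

(0.7, -0.1)

The red cube was at about (6.0, 3.7) and moved to about (6.7, 3.6).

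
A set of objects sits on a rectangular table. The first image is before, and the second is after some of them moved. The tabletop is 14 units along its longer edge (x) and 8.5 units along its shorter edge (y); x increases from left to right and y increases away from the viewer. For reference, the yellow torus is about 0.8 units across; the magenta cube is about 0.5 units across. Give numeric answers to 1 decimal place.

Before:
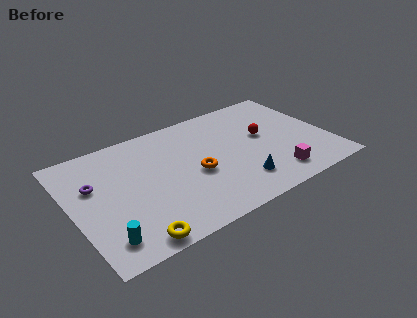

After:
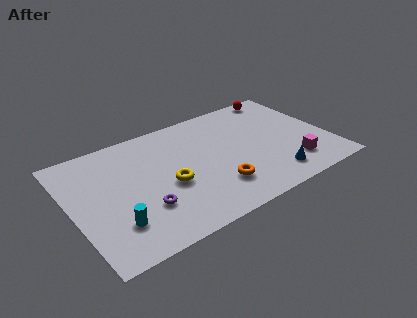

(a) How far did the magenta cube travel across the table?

1.2

From (10.6, 1.5) to (11.7, 1.9), the magenta cube covered √(1.1² + 0.4²) ≈ 1.2 units.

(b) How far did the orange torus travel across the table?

1.7

The orange torus was near (6.6, 3.7) before and (7.5, 2.2) after, so it travelled √(0.9² + 1.5²) ≈ 1.7 units.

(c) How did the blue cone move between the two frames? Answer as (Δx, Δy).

(1.8, -0.4)

From the two frames, the blue cone sits at roughly (8.7, 1.9) before and (10.5, 1.5) after.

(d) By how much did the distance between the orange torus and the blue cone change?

+0.3

The distance was about 2.8 in the first image and 3.1 in the second, so they moved 0.3 units further apart.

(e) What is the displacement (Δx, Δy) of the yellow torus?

(2.4, 2.8)

From the two frames, the yellow torus sits at roughly (2.7, 0.8) before and (5.1, 3.6) after.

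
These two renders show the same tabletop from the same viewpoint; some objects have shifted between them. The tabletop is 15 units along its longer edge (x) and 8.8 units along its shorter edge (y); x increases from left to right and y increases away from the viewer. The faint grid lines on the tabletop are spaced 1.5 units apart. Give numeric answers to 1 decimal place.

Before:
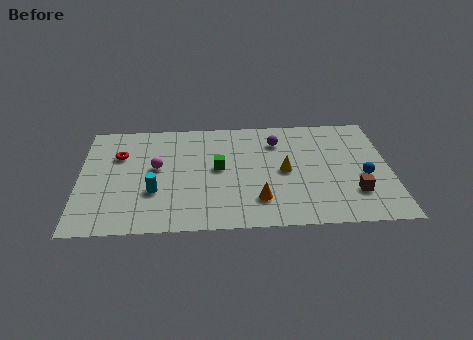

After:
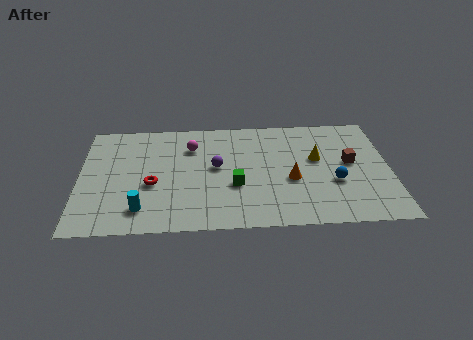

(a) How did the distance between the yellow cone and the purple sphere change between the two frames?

+2.5

Before: roughly 2.4 units apart; after: 4.9. That's 2.5 units further apart.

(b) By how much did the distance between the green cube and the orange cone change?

-0.5

They were about 3.2 units apart before and 2.7 after — 0.5 units closer together.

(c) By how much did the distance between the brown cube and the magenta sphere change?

-1.9

They were about 9.8 units apart before and 7.9 after — 1.9 units closer together.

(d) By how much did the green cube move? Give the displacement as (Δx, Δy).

(0.8, -1.4)

The green cube was at about (6.7, 4.7) and moved to about (7.5, 3.3).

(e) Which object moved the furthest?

the purple sphere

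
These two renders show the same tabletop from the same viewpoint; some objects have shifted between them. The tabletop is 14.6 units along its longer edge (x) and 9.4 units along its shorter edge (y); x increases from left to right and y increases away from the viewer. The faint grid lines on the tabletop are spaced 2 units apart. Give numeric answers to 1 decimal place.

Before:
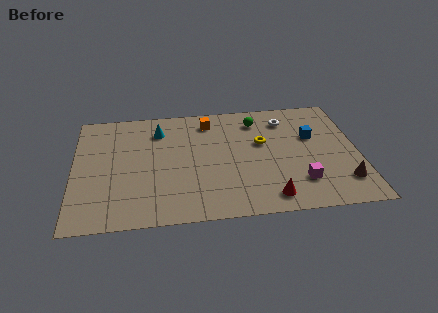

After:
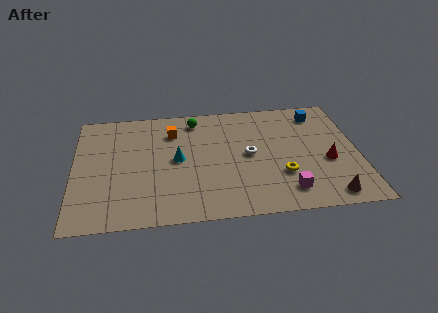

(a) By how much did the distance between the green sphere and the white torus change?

+2.7

They were about 1.5 units apart before and 4.2 after — 2.7 units further apart.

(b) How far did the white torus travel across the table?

3.4

The white torus was near (11.0, 7.5) before and (9.0, 4.8) after, so it travelled √(2.0² + 2.7²) ≈ 3.4 units.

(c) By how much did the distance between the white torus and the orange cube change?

+0.5

Before: roughly 4.0 units apart; after: 4.5. That's 0.5 units further apart.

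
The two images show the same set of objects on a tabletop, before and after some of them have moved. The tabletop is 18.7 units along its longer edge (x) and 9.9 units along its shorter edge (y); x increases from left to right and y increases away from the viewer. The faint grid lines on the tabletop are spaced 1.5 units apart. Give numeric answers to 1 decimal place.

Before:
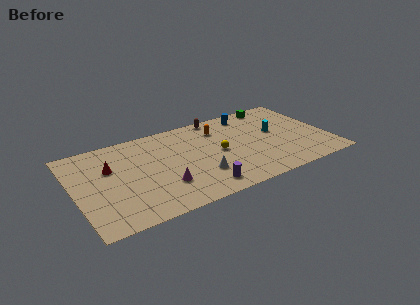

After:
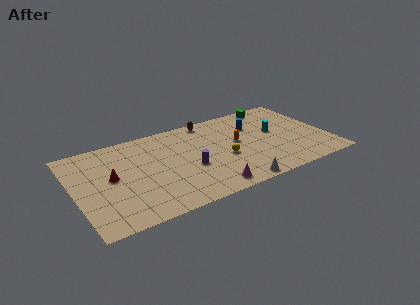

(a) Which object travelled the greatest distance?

the magenta cone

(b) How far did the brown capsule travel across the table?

0.7

The brown capsule was near (11.1, 9.1) before and (10.4, 8.9) after, so it travelled √(0.7² + 0.2²) ≈ 0.7 units.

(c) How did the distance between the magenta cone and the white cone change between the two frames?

-0.8

The distance was about 2.7 in the first image and 1.9 in the second, so they moved 0.8 units closer together.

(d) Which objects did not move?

the green cube and the cyan cylinder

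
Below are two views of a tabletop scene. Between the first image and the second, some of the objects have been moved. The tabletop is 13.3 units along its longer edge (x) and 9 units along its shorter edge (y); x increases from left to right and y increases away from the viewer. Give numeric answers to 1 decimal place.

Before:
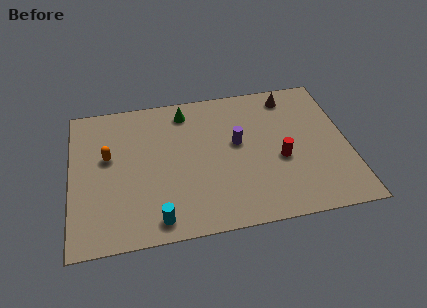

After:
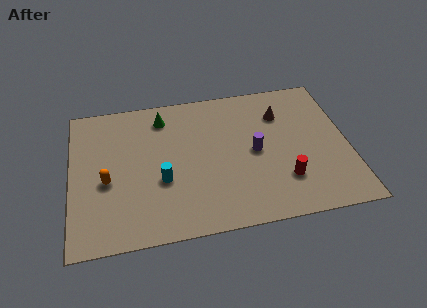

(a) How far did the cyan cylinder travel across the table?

2.3

From (4.0, 1.1) to (4.3, 3.4), the cyan cylinder covered √(0.3² + 2.3²) ≈ 2.3 units.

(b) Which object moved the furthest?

the cyan cylinder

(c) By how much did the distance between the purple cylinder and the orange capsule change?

+0.9

The distance was about 6.2 in the first image and 7.1 in the second, so they moved 0.9 units further apart.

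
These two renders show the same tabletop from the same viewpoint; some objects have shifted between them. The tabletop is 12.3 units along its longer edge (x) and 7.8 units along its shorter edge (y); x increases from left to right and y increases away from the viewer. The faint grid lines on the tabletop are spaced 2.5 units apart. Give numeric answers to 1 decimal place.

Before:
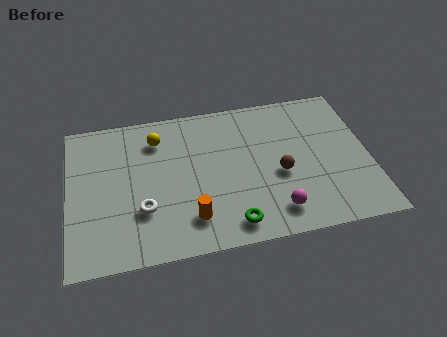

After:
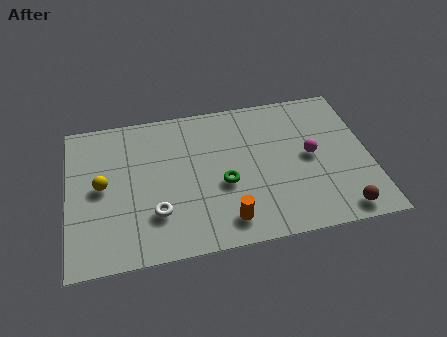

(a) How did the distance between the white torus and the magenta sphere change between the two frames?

+1.2

The distance was about 5.4 in the first image and 6.6 in the second, so they moved 1.2 units further apart.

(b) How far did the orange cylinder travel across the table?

1.5

The orange cylinder was near (4.9, 1.7) before and (6.3, 1.3) after, so it travelled √(1.4² + 0.4²) ≈ 1.5 units.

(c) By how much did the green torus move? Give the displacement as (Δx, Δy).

(-0.2, 2.1)

The green torus was at about (6.5, 1.1) and moved to about (6.3, 3.2).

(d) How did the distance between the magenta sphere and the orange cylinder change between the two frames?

+1.1

The distance was about 3.4 in the first image and 4.5 in the second, so they moved 1.1 units further apart.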